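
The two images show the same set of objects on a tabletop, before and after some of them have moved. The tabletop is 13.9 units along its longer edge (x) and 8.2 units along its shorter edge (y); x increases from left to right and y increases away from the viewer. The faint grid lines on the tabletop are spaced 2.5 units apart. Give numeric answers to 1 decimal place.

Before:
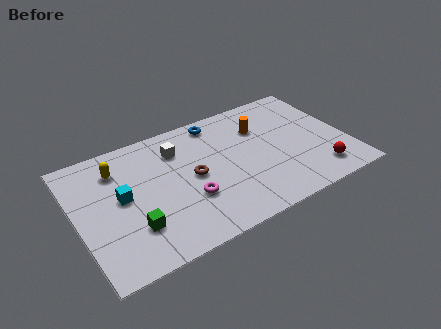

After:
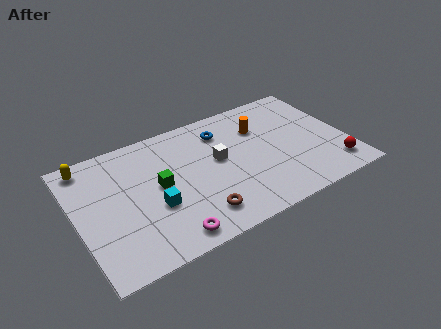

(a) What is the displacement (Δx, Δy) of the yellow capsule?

(-1.4, 0.9)

The yellow capsule was at about (2.3, 6.3) and moved to about (0.9, 7.2).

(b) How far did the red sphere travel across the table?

0.8

From (12.1, 1.5) to (12.9, 1.5), the red sphere covered √(0.8² + 0.0²) ≈ 0.8 units.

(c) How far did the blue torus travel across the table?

0.8

The blue torus moved from about (7.6, 7.2) to (7.8, 6.4), a distance of √(0.2² + 0.8²) ≈ 0.8.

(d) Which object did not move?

the orange cylinder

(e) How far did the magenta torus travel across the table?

2.2

The magenta torus was near (5.5, 2.8) before and (4.2, 1.0) after, so it travelled √(1.3² + 1.8²) ≈ 2.2 units.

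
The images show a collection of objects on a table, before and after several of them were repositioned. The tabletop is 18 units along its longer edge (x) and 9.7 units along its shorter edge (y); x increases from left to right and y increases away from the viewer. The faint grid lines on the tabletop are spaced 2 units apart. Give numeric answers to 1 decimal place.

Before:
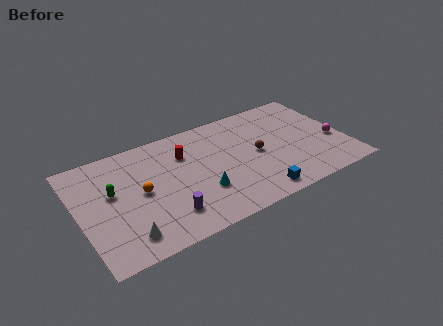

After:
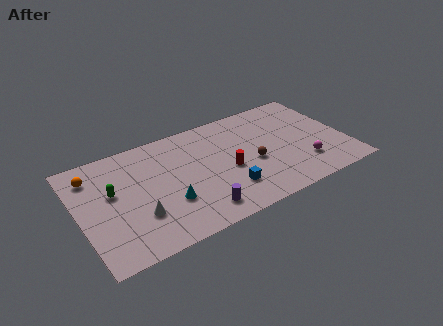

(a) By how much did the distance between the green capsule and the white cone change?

-1.0

They were about 4.0 units apart before and 3.0 after — 1.0 units closer together.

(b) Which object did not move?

the green capsule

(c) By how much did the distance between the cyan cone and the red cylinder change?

+0.5

They were about 3.8 units apart before and 4.3 after — 0.5 units further apart.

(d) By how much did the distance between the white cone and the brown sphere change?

-1.8

They were about 9.8 units apart before and 8.0 after — 1.8 units closer together.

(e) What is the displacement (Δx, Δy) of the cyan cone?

(-2.2, 0.1)

The cyan cone started near (7.9, 3.1) and ended near (5.7, 3.2).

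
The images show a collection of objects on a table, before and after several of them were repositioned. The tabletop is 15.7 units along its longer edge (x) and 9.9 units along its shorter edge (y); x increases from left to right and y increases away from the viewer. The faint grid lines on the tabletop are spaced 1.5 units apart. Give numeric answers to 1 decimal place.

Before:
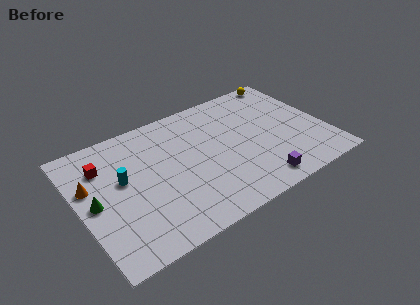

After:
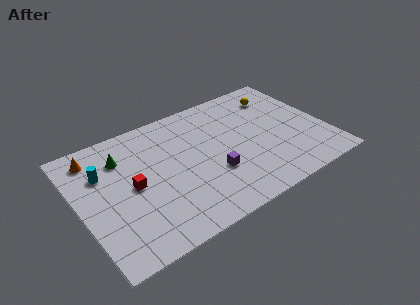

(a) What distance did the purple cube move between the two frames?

3.3

The purple cube moved from about (10.7, 1.3) to (8.2, 3.4), a distance of √(2.5² + 2.1²) ≈ 3.3.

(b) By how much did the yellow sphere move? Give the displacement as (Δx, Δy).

(-0.9, -1.3)

From the two frames, the yellow sphere sits at roughly (14.2, 9.1) before and (13.3, 7.8) after.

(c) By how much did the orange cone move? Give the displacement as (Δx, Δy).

(0.6, 2.1)

The orange cone was at about (0.8, 6.2) and moved to about (1.4, 8.3).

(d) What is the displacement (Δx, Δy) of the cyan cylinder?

(-1.1, 1.1)

The cyan cylinder was at about (2.8, 5.7) and moved to about (1.7, 6.8).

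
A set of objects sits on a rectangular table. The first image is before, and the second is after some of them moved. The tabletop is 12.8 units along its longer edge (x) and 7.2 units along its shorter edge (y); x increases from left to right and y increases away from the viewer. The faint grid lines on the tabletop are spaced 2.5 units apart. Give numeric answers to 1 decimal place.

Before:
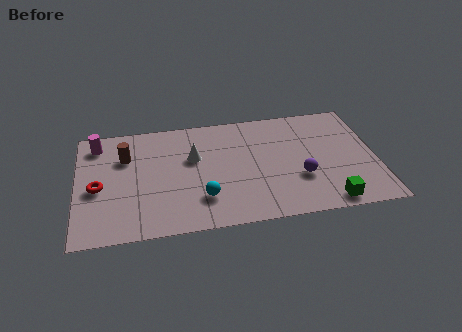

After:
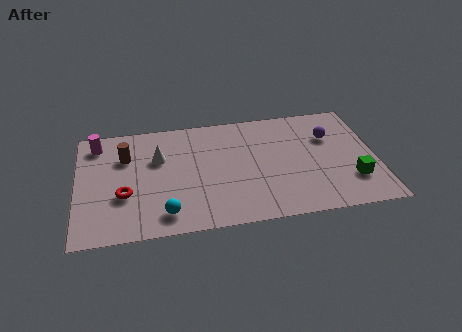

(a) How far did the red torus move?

1.3

The red torus moved from about (0.9, 3.2) to (2.0, 2.6), a distance of √(1.1² + 0.6²) ≈ 1.3.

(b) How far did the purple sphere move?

2.8

The purple sphere was near (9.5, 2.5) before and (10.9, 4.9) after, so it travelled √(1.4² + 2.4²) ≈ 2.8 units.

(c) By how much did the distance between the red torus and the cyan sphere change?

-2.4

They were about 4.6 units apart before and 2.2 after — 2.4 units closer together.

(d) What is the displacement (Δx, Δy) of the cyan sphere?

(-1.6, -0.7)

The cyan sphere was at about (5.3, 1.9) and moved to about (3.7, 1.2).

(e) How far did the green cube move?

1.6

The green cube was near (10.6, 0.8) before and (11.7, 2.0) after, so it travelled √(1.1² + 1.2²) ≈ 1.6 units.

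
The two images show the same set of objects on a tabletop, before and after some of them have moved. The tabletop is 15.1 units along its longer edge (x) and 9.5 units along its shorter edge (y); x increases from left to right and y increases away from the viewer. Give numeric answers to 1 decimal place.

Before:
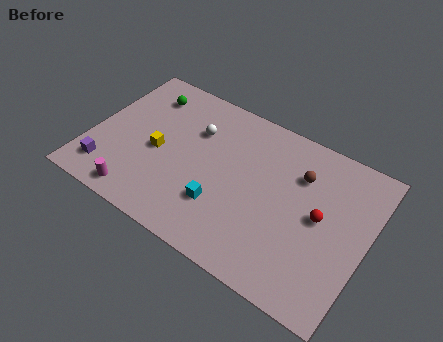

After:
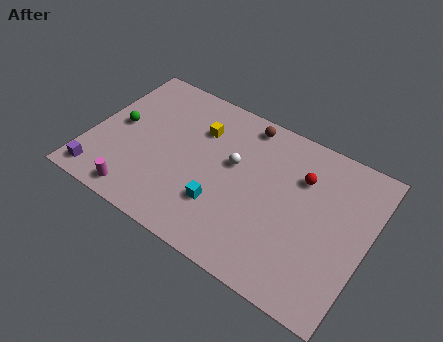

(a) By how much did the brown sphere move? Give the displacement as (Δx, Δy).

(-3.3, 1.6)

The brown sphere started near (11.2, 6.8) and ended near (7.9, 8.4).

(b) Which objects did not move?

the cyan cube and the magenta cylinder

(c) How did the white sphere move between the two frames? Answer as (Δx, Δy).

(2.3, -1.0)

The white sphere was at about (5.4, 6.6) and moved to about (7.7, 5.6).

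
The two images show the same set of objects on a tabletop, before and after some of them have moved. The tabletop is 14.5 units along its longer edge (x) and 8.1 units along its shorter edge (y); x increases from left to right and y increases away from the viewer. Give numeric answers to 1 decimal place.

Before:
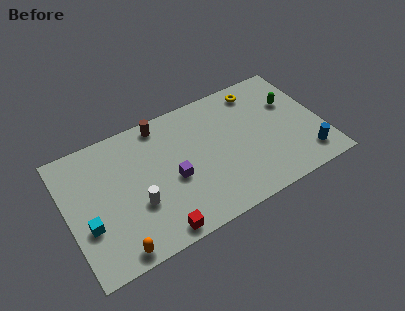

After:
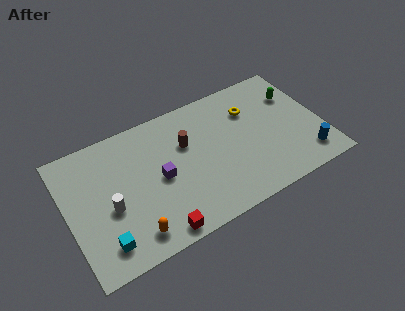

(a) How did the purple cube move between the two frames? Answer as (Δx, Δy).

(-0.7, 0.4)

The purple cube started near (5.9, 3.5) and ended near (5.2, 3.9).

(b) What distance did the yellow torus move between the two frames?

1.3

From (11.3, 6.9) to (10.7, 5.8), the yellow torus covered √(0.6² + 1.1²) ≈ 1.3 units.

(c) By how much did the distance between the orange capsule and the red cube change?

-0.9

Before: roughly 2.3 units apart; after: 1.4. That's 0.9 units closer together.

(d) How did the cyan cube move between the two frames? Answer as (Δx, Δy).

(0.7, -1.4)

The cyan cube started near (1.0, 2.9) and ended near (1.7, 1.5).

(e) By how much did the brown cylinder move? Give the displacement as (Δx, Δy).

(1.2, -1.9)

From the two frames, the brown cylinder sits at roughly (5.7, 7.2) before and (6.9, 5.3) after.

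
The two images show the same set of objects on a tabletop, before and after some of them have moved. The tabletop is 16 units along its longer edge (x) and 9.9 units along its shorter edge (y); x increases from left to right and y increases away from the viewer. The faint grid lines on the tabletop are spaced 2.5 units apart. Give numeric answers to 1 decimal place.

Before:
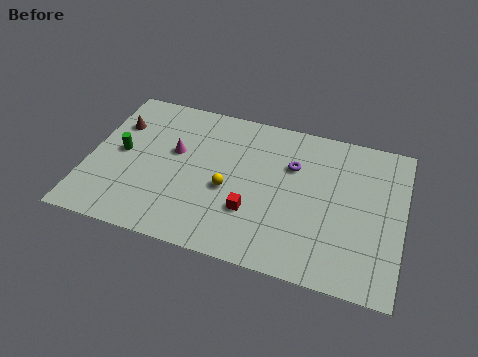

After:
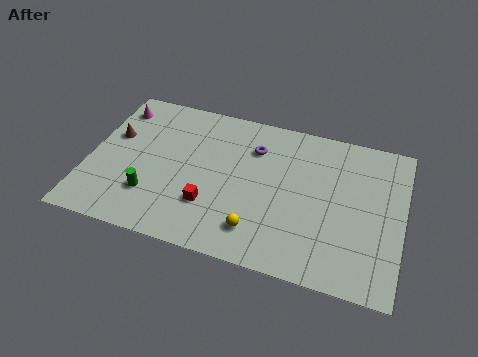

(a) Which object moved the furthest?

the magenta cone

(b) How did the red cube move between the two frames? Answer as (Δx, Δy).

(-2.1, -0.2)

From the two frames, the red cube sits at roughly (8.5, 3.1) before and (6.4, 2.9) after.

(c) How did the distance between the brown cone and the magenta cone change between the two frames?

-1.3

The distance was about 3.3 in the first image and 2.0 in the second, so they moved 1.3 units closer together.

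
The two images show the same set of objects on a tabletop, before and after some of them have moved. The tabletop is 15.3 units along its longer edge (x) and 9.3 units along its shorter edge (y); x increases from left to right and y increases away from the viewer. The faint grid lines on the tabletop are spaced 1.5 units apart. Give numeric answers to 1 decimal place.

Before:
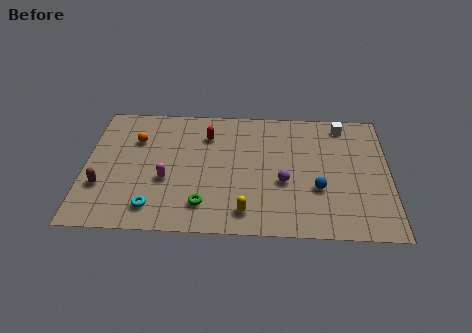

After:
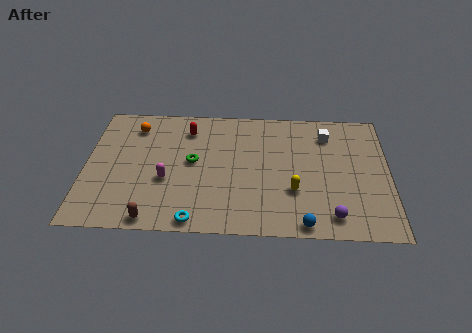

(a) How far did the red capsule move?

1.1

The red capsule moved from about (6.1, 7.0) to (5.1, 7.4), a distance of √(1.0² + 0.4²) ≈ 1.1.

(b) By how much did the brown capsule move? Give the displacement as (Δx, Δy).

(2.6, -2.2)

The brown capsule started near (0.9, 3.0) and ended near (3.5, 0.8).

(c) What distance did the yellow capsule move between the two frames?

2.9

From (8.1, 1.5) to (10.5, 3.1), the yellow capsule covered √(2.4² + 1.6²) ≈ 2.9 units.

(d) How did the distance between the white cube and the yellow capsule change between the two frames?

-3.7

The distance was about 8.2 in the first image and 4.5 in the second, so they moved 3.7 units closer together.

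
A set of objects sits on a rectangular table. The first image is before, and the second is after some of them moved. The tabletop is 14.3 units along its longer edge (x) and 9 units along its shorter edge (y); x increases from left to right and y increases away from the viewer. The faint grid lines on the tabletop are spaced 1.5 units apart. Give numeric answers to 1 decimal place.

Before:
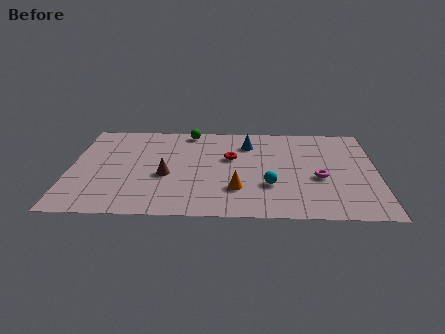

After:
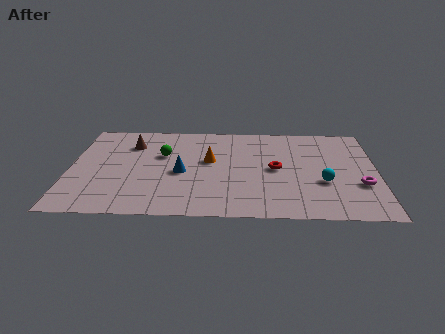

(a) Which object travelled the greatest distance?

the blue cone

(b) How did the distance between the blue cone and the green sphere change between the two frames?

-1.1

The distance was about 3.0 in the first image and 1.9 in the second, so they moved 1.1 units closer together.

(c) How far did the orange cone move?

3.0

From (7.8, 2.5) to (6.5, 5.2), the orange cone covered √(1.3² + 2.7²) ≈ 3.0 units.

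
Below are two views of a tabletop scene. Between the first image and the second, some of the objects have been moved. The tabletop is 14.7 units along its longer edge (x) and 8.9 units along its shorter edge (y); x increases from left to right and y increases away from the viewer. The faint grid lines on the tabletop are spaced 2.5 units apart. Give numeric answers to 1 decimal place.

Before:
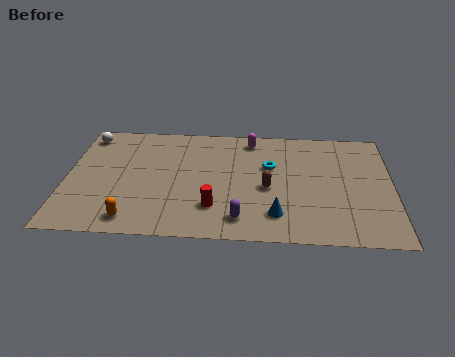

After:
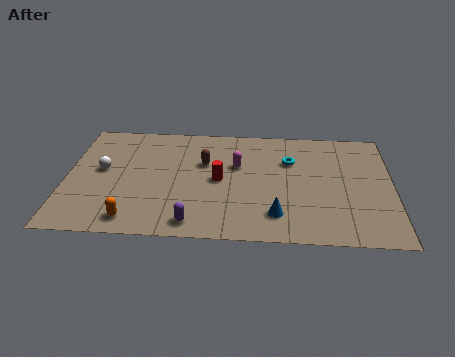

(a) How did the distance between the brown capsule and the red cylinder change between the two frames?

-1.4

Before: roughly 2.9 units apart; after: 1.5. That's 1.4 units closer together.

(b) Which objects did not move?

the blue cone and the orange capsule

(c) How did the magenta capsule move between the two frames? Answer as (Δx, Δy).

(-0.6, -2.1)

The magenta capsule was at about (8.3, 7.7) and moved to about (7.7, 5.6).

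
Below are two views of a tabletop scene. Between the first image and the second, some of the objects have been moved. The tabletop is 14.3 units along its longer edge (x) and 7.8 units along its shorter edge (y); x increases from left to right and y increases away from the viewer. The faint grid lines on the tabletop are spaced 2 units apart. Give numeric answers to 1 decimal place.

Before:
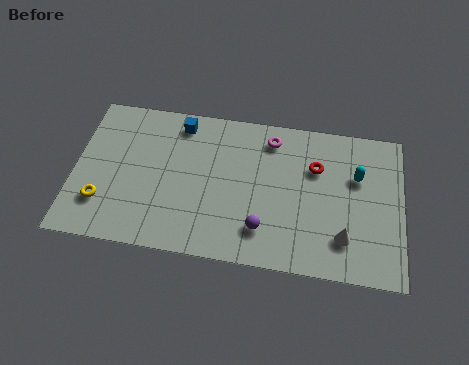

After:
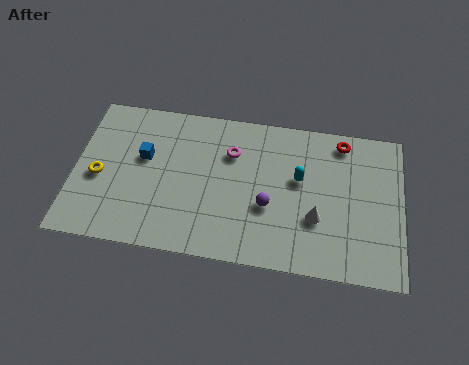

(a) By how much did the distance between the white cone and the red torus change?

+0.6

They were about 3.6 units apart before and 4.2 after — 0.6 units further apart.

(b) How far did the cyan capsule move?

2.5

The cyan capsule was near (12.3, 5.1) before and (9.8, 4.6) after, so it travelled √(2.5² + 0.5²) ≈ 2.5 units.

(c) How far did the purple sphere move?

1.2

From (8.3, 1.8) to (8.5, 3.0), the purple sphere covered √(0.2² + 1.2²) ≈ 1.2 units.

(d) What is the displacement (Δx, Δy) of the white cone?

(-1.2, 0.8)

The white cone was at about (11.8, 1.9) and moved to about (10.6, 2.7).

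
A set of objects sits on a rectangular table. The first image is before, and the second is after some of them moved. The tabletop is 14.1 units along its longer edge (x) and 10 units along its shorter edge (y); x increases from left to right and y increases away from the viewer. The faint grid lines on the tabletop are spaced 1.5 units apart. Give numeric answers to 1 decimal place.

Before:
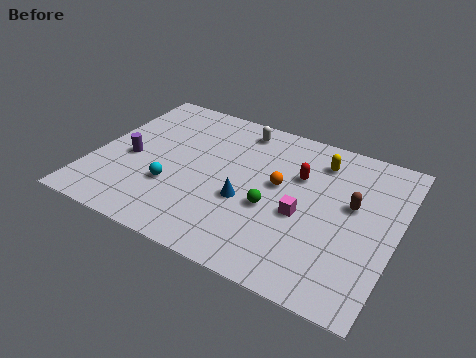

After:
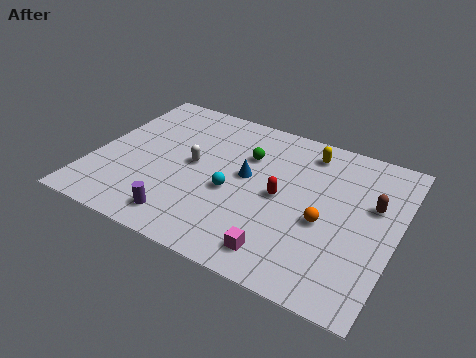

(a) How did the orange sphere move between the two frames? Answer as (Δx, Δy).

(2.3, -1.4)

The orange sphere started near (8.6, 5.6) and ended near (10.9, 4.2).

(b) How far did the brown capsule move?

1.0

The brown capsule moved from about (12.0, 5.8) to (12.9, 6.2), a distance of √(0.9² + 0.4²) ≈ 1.0.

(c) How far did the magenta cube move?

2.8

The magenta cube moved from about (9.9, 4.2) to (9.3, 1.5), a distance of √(0.6² + 2.7²) ≈ 2.8.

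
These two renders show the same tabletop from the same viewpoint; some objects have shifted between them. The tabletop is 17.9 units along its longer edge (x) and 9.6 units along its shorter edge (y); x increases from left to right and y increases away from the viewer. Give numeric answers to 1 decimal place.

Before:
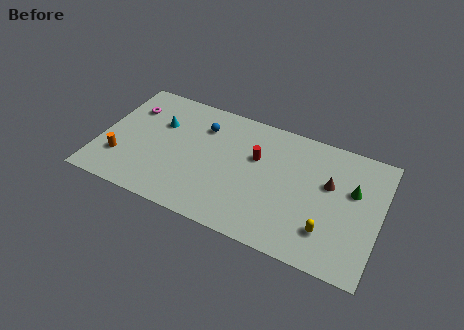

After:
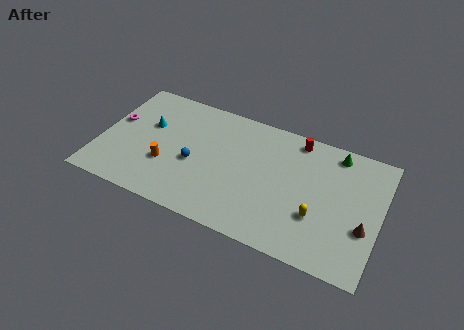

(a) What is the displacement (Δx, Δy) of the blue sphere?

(-0.2, -3.1)

The blue sphere was at about (6.3, 7.2) and moved to about (6.1, 4.1).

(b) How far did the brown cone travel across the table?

3.4

The brown cone was near (14.6, 5.9) before and (17.0, 3.5) after, so it travelled √(2.4² + 2.4²) ≈ 3.4 units.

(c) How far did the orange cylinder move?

3.0

The orange cylinder moved from about (1.5, 2.7) to (4.4, 3.3), a distance of √(2.9² + 0.6²) ≈ 3.0.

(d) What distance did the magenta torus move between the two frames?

1.6

The magenta torus moved from about (1.6, 7.0) to (0.8, 5.6), a distance of √(0.8² + 1.4²) ≈ 1.6.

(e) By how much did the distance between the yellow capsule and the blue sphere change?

-1.7

The distance was about 9.8 in the first image and 8.1 in the second, so they moved 1.7 units closer together.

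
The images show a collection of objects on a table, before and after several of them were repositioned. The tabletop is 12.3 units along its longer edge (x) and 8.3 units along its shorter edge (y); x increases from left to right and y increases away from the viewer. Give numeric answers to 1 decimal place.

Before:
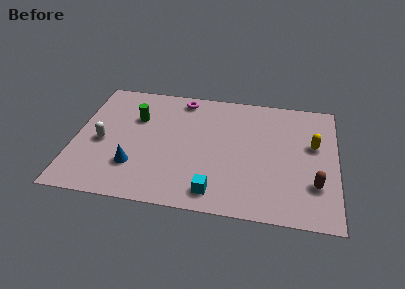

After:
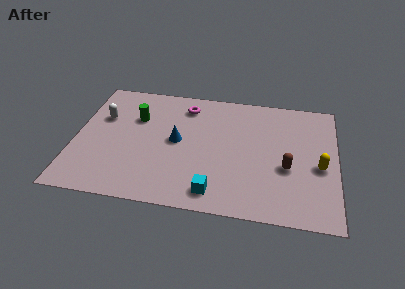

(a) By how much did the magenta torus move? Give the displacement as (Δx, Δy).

(0.2, -0.5)

The magenta torus was at about (4.9, 7.3) and moved to about (5.1, 6.8).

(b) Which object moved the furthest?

the blue cone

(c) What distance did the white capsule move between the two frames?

1.7

The white capsule was near (1.3, 3.7) before and (1.2, 5.4) after, so it travelled √(0.1² + 1.7²) ≈ 1.7 units.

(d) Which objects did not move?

the green cylinder and the cyan cube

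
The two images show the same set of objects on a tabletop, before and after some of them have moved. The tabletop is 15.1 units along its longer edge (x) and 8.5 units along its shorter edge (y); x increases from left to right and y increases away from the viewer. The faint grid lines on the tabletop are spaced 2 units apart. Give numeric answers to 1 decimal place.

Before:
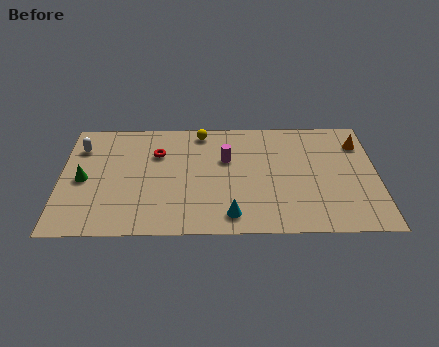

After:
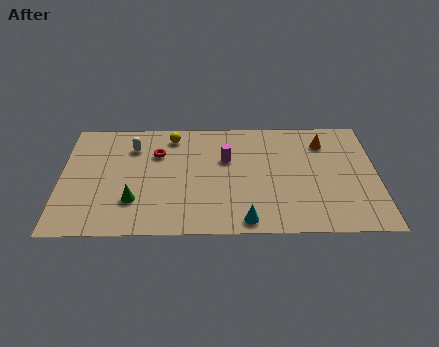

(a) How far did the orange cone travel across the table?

1.7

From (14.3, 6.5) to (12.6, 6.6), the orange cone covered √(1.7² + 0.1²) ≈ 1.7 units.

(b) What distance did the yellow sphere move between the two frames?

1.4

The yellow sphere was near (6.7, 7.5) before and (5.3, 7.2) after, so it travelled √(1.4² + 0.3²) ≈ 1.4 units.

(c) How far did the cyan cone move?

0.8

The cyan cone was near (8.1, 1.3) before and (8.8, 0.9) after, so it travelled √(0.7² + 0.4²) ≈ 0.8 units.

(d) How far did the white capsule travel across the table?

2.5

The white capsule moved from about (0.9, 6.4) to (3.4, 6.4), a distance of √(2.5² + 0.0²) ≈ 2.5.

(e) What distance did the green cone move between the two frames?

2.9

From (1.1, 4.0) to (3.5, 2.4), the green cone covered √(2.4² + 1.6²) ≈ 2.9 units.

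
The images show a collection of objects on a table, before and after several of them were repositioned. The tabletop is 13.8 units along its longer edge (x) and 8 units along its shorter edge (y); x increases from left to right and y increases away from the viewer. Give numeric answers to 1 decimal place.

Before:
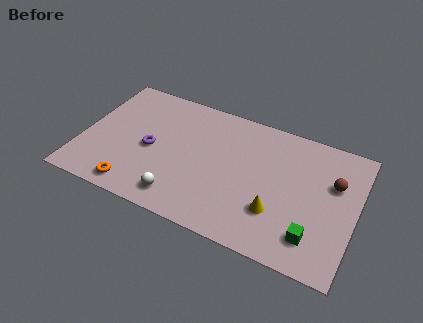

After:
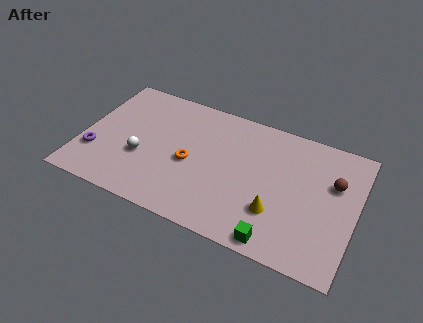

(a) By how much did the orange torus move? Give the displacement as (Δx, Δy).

(2.5, 2.6)

The orange torus started near (3.0, 1.0) and ended near (5.5, 3.6).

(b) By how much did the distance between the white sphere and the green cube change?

+0.8

The distance was about 6.6 in the first image and 7.4 in the second, so they moved 0.8 units further apart.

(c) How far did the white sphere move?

2.8

From (5.3, 1.3) to (3.1, 3.0), the white sphere covered √(2.2² + 1.7²) ≈ 2.8 units.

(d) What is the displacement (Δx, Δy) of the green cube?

(-1.7, -0.9)

From the two frames, the green cube sits at roughly (11.9, 1.7) before and (10.2, 0.8) after.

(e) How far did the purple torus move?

3.0

The purple torus was near (3.5, 3.7) before and (0.8, 2.4) after, so it travelled √(2.7² + 1.3²) ≈ 3.0 units.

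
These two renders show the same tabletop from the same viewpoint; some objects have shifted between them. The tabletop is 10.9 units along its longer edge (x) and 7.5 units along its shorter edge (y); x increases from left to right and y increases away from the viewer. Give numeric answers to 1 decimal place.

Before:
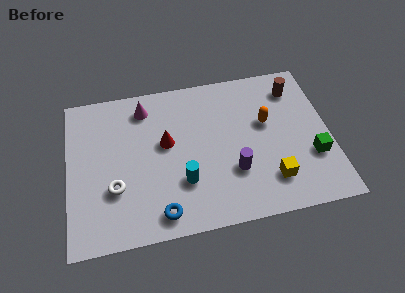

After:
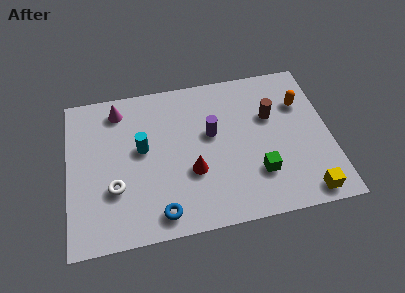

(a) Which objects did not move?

the blue torus and the white torus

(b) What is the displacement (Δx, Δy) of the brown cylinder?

(-1.1, -1.2)

The brown cylinder started near (9.6, 6.0) and ended near (8.5, 4.8).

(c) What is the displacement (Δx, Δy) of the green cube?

(-2.3, -0.4)

The green cube started near (10.1, 2.5) and ended near (7.8, 2.1).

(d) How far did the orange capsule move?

1.7

From (8.3, 4.5) to (9.8, 5.2), the orange capsule covered √(1.5² + 0.7²) ≈ 1.7 units.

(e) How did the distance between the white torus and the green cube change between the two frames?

-2.3

The distance was about 8.2 in the first image and 5.9 in the second, so they moved 2.3 units closer together.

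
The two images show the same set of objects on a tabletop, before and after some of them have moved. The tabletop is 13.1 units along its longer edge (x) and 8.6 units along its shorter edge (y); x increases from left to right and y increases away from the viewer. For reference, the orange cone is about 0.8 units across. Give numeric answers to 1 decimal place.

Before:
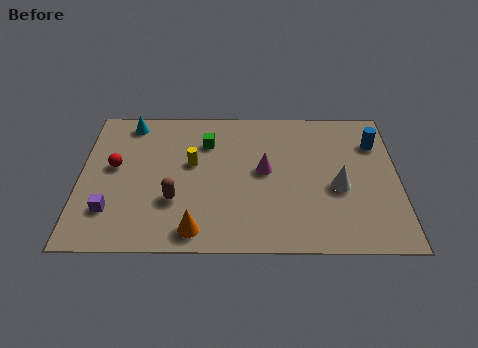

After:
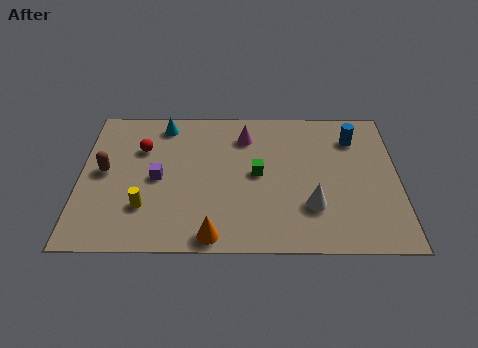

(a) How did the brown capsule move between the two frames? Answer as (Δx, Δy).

(-2.9, 1.7)

The brown capsule was at about (3.9, 2.8) and moved to about (1.0, 4.5).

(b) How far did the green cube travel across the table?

2.8

The green cube was near (5.2, 6.3) before and (7.3, 4.4) after, so it travelled √(2.1² + 1.9²) ≈ 2.8 units.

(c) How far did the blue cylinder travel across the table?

0.9

The blue cylinder moved from about (12.2, 6.3) to (11.3, 6.6), a distance of √(0.9² + 0.3²) ≈ 0.9.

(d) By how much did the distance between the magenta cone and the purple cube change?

-2.3

The distance was about 6.7 in the first image and 4.4 in the second, so they moved 2.3 units closer together.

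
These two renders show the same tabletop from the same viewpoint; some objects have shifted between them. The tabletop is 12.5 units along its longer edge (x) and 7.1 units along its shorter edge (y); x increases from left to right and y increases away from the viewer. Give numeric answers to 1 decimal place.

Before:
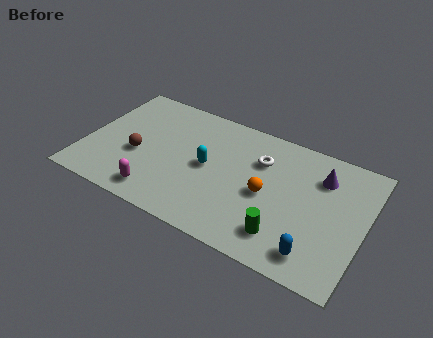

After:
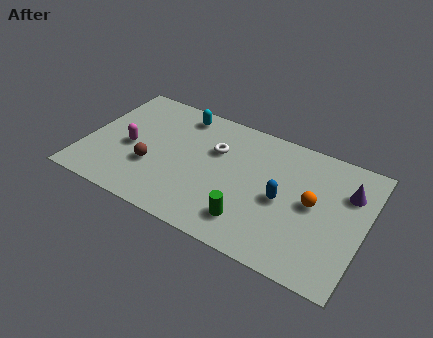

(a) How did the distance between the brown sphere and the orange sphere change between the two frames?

+1.4

Before: roughly 5.8 units apart; after: 7.2. That's 1.4 units further apart.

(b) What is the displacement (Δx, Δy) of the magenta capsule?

(-1.6, 2.1)

The magenta capsule started near (3.6, 1.1) and ended near (2.0, 3.2).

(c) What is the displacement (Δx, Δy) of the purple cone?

(1.2, -0.3)

The purple cone started near (10.4, 5.3) and ended near (11.6, 5.0).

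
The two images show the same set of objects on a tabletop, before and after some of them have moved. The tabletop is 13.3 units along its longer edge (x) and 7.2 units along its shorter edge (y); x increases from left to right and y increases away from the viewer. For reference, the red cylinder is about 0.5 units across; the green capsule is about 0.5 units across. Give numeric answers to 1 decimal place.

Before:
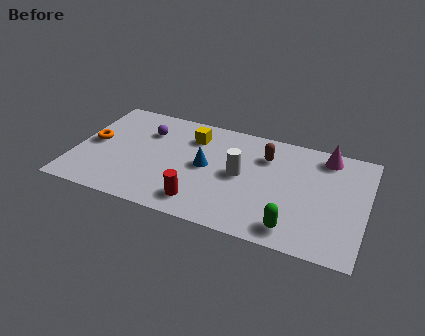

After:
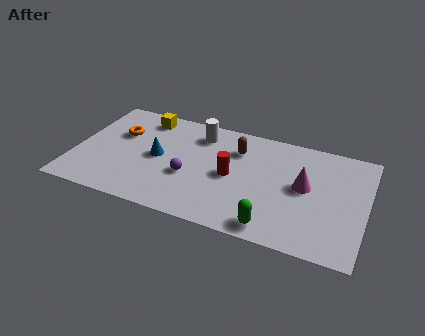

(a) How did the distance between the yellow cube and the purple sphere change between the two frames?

+2.0

The distance was about 2.1 in the first image and 4.1 in the second, so they moved 2.0 units further apart.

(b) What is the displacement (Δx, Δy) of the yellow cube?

(-2.3, 0.6)

The yellow cube was at about (5.2, 5.5) and moved to about (2.9, 6.1).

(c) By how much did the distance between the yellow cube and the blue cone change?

+0.7

Before: roughly 2.0 units apart; after: 2.7. That's 0.7 units further apart.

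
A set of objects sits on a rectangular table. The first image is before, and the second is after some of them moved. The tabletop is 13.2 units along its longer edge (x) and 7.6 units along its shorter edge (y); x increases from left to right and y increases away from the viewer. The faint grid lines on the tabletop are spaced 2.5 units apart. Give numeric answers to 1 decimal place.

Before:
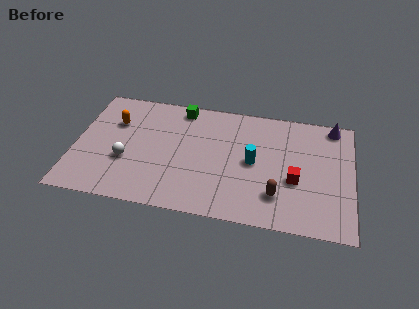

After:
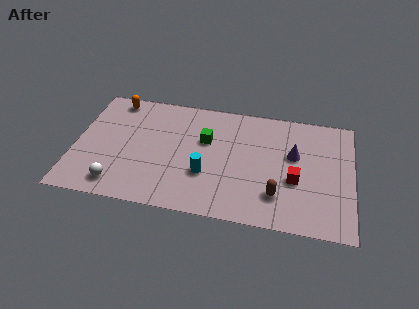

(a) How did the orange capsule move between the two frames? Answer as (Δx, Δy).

(-0.1, 1.5)

The orange capsule was at about (1.8, 5.2) and moved to about (1.7, 6.7).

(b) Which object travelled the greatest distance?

the purple cone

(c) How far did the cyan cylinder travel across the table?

2.5

The cyan cylinder moved from about (8.5, 3.8) to (6.3, 2.6), a distance of √(2.2² + 1.2²) ≈ 2.5.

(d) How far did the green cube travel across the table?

2.3

The green cube was near (4.9, 6.7) before and (6.2, 4.8) after, so it travelled √(1.3² + 1.9²) ≈ 2.3 units.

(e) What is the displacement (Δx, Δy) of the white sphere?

(-0.3, -1.6)

The white sphere was at about (2.5, 2.8) and moved to about (2.2, 1.2).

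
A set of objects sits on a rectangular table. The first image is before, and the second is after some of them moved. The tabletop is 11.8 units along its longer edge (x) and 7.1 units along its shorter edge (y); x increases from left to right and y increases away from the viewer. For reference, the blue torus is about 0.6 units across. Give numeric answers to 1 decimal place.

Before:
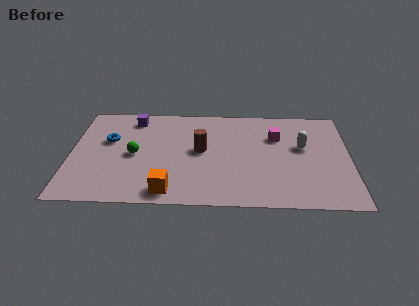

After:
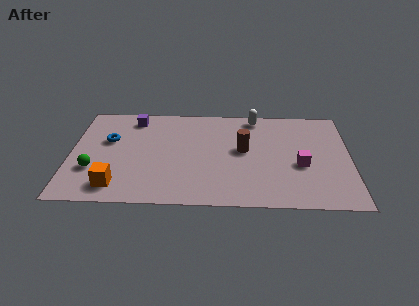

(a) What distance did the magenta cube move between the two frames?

2.2

The magenta cube was near (8.7, 4.9) before and (9.7, 2.9) after, so it travelled √(1.0² + 2.0²) ≈ 2.2 units.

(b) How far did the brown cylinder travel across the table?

1.8

From (5.5, 3.8) to (7.3, 3.9), the brown cylinder covered √(1.8² + 0.1²) ≈ 1.8 units.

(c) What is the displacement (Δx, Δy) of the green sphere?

(-1.7, -1.1)

The green sphere started near (2.7, 3.4) and ended near (1.0, 2.3).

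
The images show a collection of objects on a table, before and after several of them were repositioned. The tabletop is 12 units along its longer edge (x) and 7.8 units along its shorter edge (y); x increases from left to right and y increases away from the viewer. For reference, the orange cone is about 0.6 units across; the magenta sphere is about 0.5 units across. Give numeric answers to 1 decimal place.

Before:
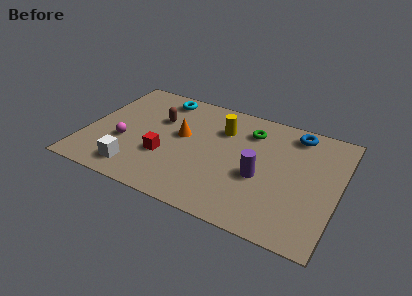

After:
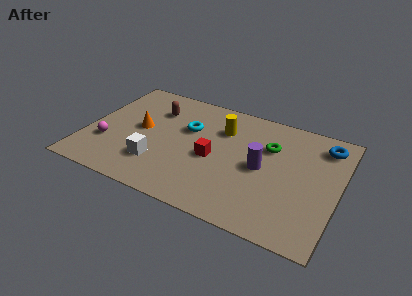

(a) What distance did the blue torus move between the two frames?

1.4

The blue torus was near (9.7, 6.7) before and (11.1, 6.4) after, so it travelled √(1.4² + 0.3²) ≈ 1.4 units.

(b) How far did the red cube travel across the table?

2.3

The red cube moved from about (3.9, 2.7) to (6.1, 3.5), a distance of √(2.2² + 0.8²) ≈ 2.3.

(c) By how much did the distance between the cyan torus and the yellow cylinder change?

-1.6

They were about 3.3 units apart before and 1.7 after — 1.6 units closer together.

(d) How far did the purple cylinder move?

0.6

The purple cylinder was near (8.4, 3.2) before and (8.4, 3.8) after, so it travelled √(0.0² + 0.6²) ≈ 0.6 units.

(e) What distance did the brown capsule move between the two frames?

0.7

From (3.3, 5.1) to (3.0, 5.7), the brown capsule covered √(0.3² + 0.6²) ≈ 0.7 units.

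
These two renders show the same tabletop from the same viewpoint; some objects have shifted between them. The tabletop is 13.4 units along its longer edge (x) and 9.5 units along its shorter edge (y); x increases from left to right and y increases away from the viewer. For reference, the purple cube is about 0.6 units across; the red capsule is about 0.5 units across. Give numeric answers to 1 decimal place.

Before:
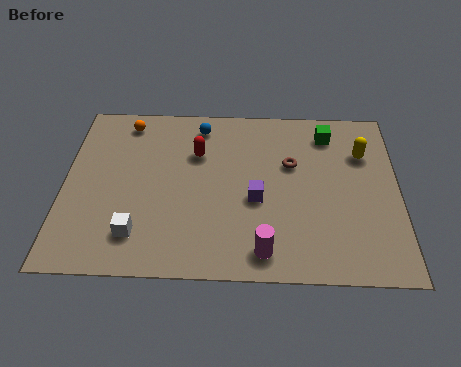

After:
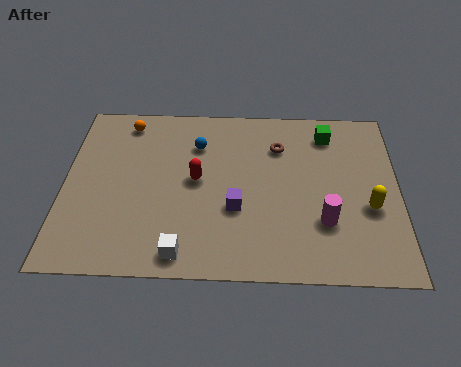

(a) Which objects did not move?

the orange sphere and the green cube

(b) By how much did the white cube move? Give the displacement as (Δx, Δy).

(1.8, -0.9)

The white cube was at about (3.0, 2.0) and moved to about (4.8, 1.1).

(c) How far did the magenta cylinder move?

2.9

From (8.0, 1.3) to (10.4, 2.9), the magenta cylinder covered √(2.4² + 1.6²) ≈ 2.9 units.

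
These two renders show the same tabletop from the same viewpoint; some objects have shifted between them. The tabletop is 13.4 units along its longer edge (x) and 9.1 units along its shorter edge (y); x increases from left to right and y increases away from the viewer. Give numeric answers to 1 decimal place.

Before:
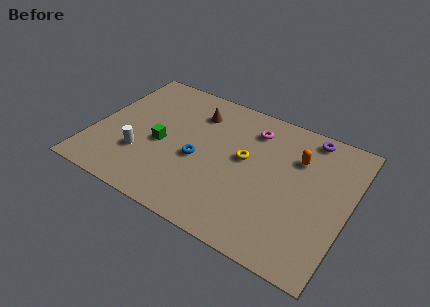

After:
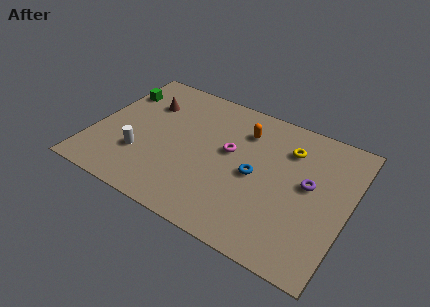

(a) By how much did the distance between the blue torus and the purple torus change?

-4.0

They were about 6.8 units apart before and 2.8 after — 4.0 units closer together.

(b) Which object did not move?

the white cylinder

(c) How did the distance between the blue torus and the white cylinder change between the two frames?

+3.0

The distance was about 3.1 in the first image and 6.1 in the second, so they moved 3.0 units further apart.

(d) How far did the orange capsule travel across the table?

2.9

The orange capsule moved from about (10.5, 6.4) to (7.6, 6.9), a distance of √(2.9² + 0.5²) ≈ 2.9.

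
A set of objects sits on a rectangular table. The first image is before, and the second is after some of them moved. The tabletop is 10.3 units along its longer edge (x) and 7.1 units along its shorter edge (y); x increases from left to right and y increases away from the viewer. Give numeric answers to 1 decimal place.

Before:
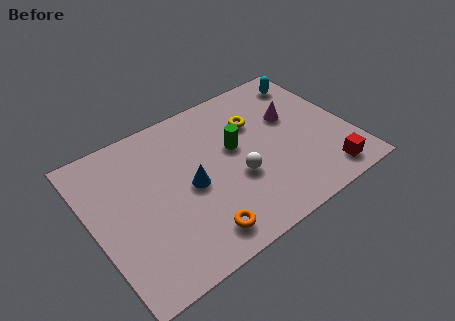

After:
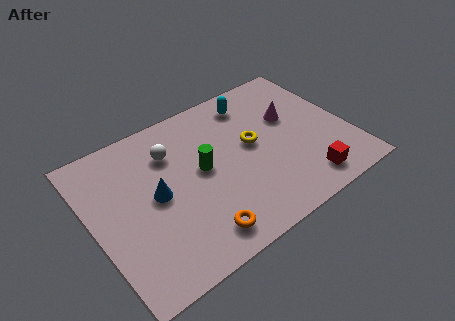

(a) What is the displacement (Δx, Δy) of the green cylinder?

(-1.4, -0.3)

From the two frames, the green cylinder sits at roughly (5.8, 4.1) before and (4.4, 3.8) after.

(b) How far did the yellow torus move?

1.0

The yellow torus was near (6.8, 4.9) before and (6.5, 3.9) after, so it travelled √(0.3² + 1.0²) ≈ 1.0 units.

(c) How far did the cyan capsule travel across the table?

2.4

The cyan capsule moved from about (9.3, 5.9) to (6.9, 5.9), a distance of √(2.4² + 0.0²) ≈ 2.4.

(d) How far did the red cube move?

0.8

The red cube moved from about (8.9, 1.0) to (8.1, 1.1), a distance of √(0.8² + 0.1²) ≈ 0.8.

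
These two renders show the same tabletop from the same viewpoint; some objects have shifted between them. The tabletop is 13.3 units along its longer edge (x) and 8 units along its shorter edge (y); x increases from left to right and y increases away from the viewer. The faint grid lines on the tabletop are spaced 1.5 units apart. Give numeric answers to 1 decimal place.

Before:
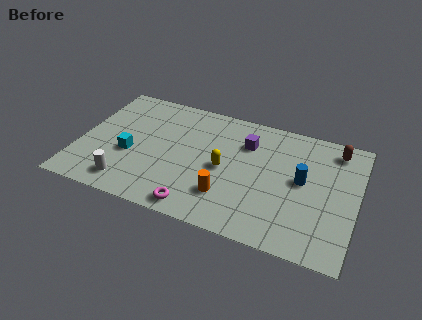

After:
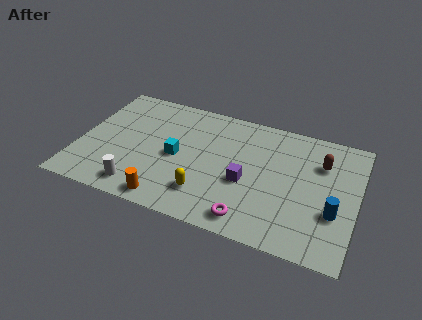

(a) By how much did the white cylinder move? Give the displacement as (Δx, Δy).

(0.6, -0.1)

From the two frames, the white cylinder sits at roughly (2.6, 1.3) before and (3.2, 1.2) after.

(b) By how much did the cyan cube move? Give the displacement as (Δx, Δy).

(2.2, 0.6)

The cyan cube was at about (2.5, 3.2) and moved to about (4.7, 3.8).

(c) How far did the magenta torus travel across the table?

2.5

From (6.0, 0.9) to (8.5, 1.1), the magenta torus covered √(2.5² + 0.2²) ≈ 2.5 units.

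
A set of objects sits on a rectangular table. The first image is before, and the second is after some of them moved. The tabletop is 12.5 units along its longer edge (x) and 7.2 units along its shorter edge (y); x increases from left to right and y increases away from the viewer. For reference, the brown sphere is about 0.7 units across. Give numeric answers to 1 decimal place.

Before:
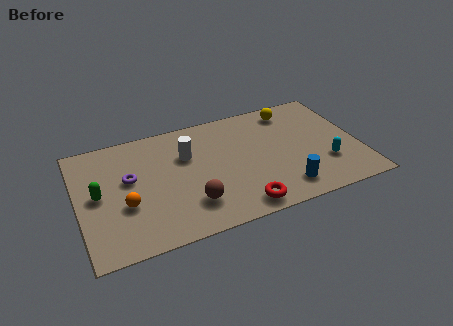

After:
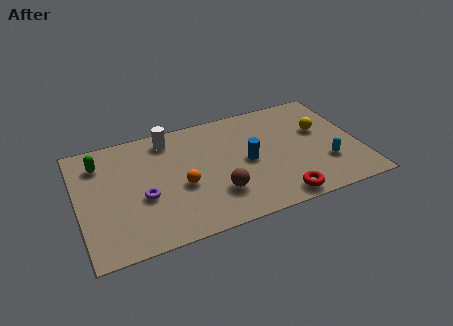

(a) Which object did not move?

the cyan capsule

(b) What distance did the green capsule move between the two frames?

1.9

The green capsule moved from about (0.9, 3.7) to (1.1, 5.6), a distance of √(0.2² + 1.9²) ≈ 1.9.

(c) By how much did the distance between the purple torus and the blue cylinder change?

-2.5

Before: roughly 7.2 units apart; after: 4.7. That's 2.5 units closer together.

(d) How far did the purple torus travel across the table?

1.4

The purple torus was near (2.3, 4.2) before and (2.8, 2.9) after, so it travelled √(0.5² + 1.3²) ≈ 1.4 units.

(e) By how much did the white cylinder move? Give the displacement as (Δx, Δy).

(-0.7, 1.3)

The white cylinder started near (4.9, 4.8) and ended near (4.2, 6.1).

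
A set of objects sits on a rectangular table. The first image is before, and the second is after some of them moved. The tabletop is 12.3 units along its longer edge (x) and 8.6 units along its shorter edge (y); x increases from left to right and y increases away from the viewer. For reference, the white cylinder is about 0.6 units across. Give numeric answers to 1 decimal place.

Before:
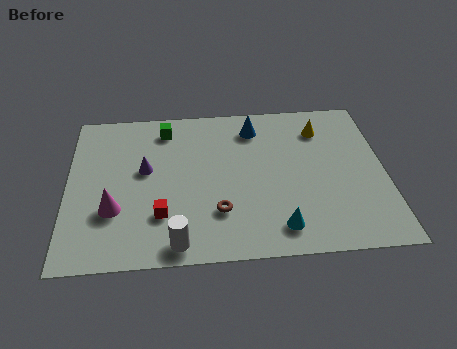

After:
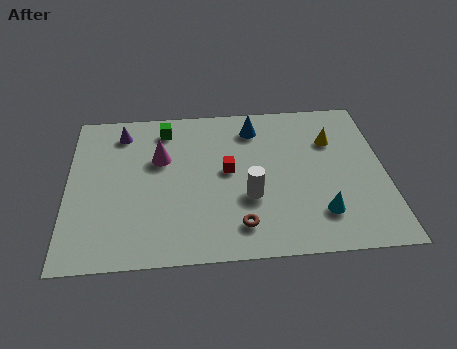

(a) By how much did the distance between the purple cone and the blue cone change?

+0.4

They were about 4.8 units apart before and 5.2 after — 0.4 units further apart.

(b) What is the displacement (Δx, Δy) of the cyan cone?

(1.6, 0.6)

The cyan cone started near (8.1, 1.4) and ended near (9.7, 2.0).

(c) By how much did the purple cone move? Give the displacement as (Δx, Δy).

(-0.9, 2.2)

The purple cone started near (3.0, 4.9) and ended near (2.1, 7.1).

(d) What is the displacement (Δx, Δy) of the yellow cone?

(0.4, -0.7)

The yellow cone started near (9.9, 6.7) and ended near (10.3, 6.0).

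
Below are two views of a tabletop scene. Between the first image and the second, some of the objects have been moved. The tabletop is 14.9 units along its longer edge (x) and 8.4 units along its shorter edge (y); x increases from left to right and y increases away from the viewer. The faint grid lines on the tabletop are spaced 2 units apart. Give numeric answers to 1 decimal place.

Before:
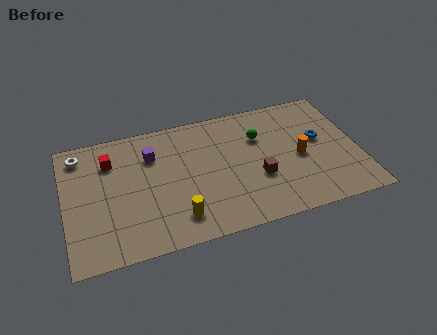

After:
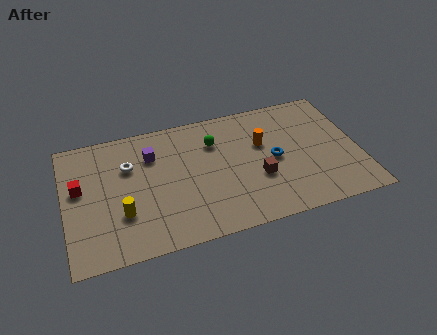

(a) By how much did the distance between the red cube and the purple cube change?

+1.8

They were about 2.1 units apart before and 3.9 after — 1.8 units further apart.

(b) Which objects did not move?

the purple cube and the brown cube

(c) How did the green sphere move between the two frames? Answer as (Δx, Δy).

(-2.3, 0.3)

From the two frames, the green sphere sits at roughly (10.0, 5.8) before and (7.7, 6.1) after.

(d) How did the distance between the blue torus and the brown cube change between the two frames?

-2.4

They were about 3.7 units apart before and 1.3 after — 2.4 units closer together.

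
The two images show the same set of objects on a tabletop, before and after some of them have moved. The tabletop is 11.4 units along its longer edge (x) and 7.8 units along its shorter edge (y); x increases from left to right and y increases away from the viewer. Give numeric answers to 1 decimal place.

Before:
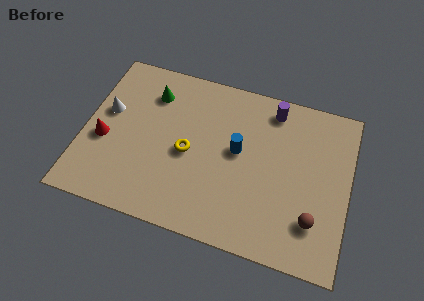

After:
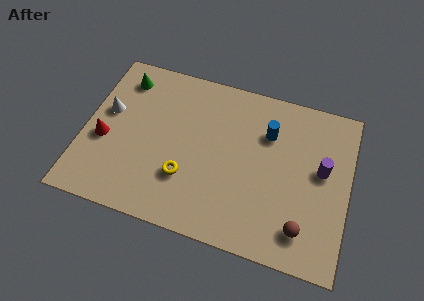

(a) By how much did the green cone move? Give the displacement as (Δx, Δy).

(-1.3, 0.4)

The green cone started near (2.7, 6.0) and ended near (1.4, 6.4).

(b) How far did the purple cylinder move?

3.3

The purple cylinder moved from about (7.9, 6.7) to (10.2, 4.4), a distance of √(2.3² + 2.3²) ≈ 3.3.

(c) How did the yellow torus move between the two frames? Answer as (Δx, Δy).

(0.0, -1.2)

The yellow torus was at about (4.5, 3.6) and moved to about (4.5, 2.4).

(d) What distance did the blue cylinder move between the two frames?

1.7

The blue cylinder was near (6.6, 4.3) before and (7.8, 5.5) after, so it travelled √(1.2² + 1.2²) ≈ 1.7 units.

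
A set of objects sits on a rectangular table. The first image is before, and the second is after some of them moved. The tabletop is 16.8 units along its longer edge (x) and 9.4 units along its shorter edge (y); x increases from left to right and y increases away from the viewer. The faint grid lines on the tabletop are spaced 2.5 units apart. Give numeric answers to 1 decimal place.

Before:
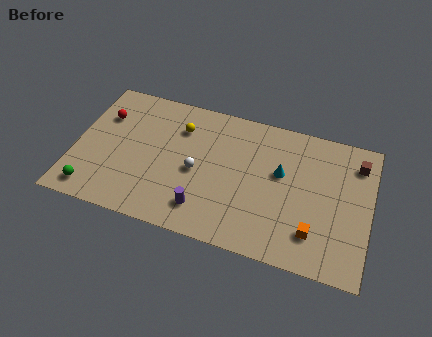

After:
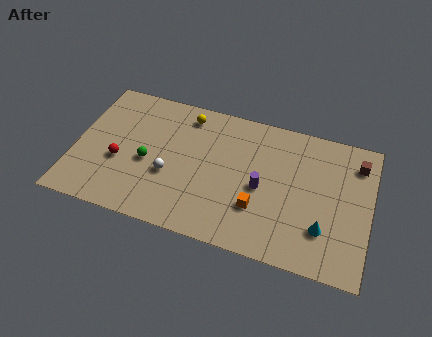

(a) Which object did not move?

the brown cube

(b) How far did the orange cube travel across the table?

3.3

The orange cube moved from about (13.8, 2.2) to (10.6, 2.9), a distance of √(3.2² + 0.7²) ≈ 3.3.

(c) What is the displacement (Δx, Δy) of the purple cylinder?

(3.1, 2.4)

From the two frames, the purple cylinder sits at roughly (7.6, 1.9) before and (10.7, 4.3) after.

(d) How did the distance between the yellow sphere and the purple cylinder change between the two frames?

+0.5

They were about 5.4 units apart before and 5.9 after — 0.5 units further apart.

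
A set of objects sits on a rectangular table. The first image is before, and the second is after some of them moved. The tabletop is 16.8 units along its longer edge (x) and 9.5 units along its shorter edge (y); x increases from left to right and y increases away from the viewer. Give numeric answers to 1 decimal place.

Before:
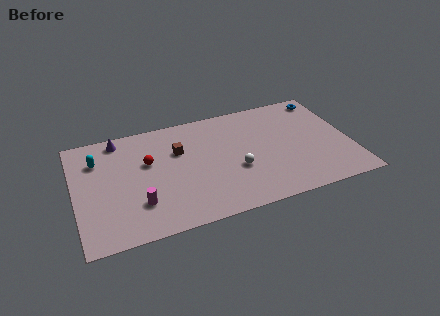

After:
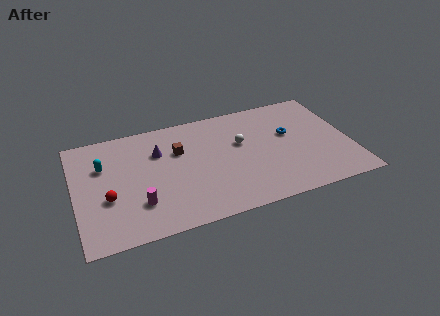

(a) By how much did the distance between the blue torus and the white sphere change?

-4.6

They were about 7.6 units apart before and 3.0 after — 4.6 units closer together.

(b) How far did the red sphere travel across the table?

3.5

From (4.5, 5.9) to (1.9, 3.6), the red sphere covered √(2.6² + 2.3²) ≈ 3.5 units.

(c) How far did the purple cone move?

2.9

The purple cone moved from about (2.9, 8.4) to (5.2, 6.6), a distance of √(2.3² + 1.8²) ≈ 2.9.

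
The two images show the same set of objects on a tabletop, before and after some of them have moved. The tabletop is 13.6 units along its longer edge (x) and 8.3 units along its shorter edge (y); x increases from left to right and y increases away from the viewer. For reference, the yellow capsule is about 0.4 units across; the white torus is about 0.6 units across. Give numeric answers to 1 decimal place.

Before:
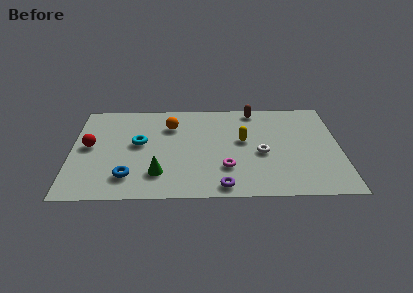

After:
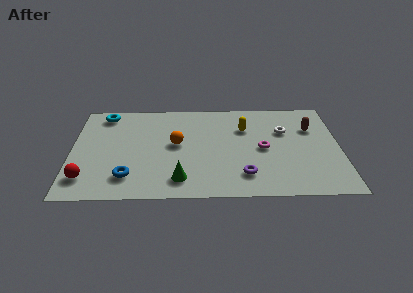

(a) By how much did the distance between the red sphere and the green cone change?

+0.5

The distance was about 4.2 in the first image and 4.7 in the second, so they moved 0.5 units further apart.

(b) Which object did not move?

the blue torus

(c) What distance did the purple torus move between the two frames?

1.4

From (7.6, 0.9) to (8.7, 1.8), the purple torus covered √(1.1² + 0.9²) ≈ 1.4 units.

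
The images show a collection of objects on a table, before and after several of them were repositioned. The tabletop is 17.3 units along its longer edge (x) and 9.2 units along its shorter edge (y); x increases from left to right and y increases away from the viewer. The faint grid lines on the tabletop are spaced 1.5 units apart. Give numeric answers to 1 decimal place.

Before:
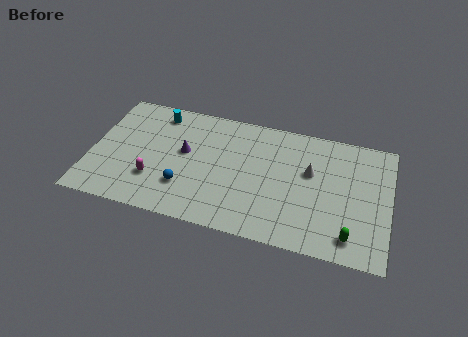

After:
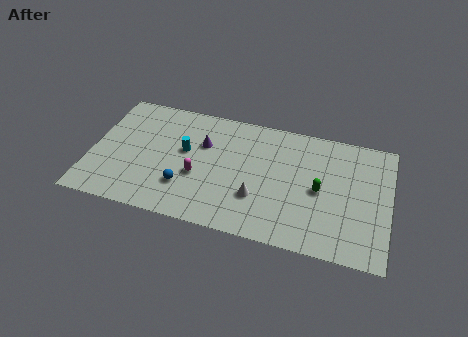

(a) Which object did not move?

the blue sphere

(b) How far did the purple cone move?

1.3

The purple cone moved from about (5.4, 5.2) to (6.4, 6.1), a distance of √(1.0² + 0.9²) ≈ 1.3.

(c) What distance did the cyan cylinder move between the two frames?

3.1

The cyan cylinder moved from about (3.6, 7.8) to (5.4, 5.3), a distance of √(1.8² + 2.5²) ≈ 3.1.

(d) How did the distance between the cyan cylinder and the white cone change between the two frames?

-4.4

They were about 9.4 units apart before and 5.0 after — 4.4 units closer together.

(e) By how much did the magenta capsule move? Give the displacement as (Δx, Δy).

(2.5, 0.9)

The magenta capsule was at about (3.8, 2.7) and moved to about (6.3, 3.6).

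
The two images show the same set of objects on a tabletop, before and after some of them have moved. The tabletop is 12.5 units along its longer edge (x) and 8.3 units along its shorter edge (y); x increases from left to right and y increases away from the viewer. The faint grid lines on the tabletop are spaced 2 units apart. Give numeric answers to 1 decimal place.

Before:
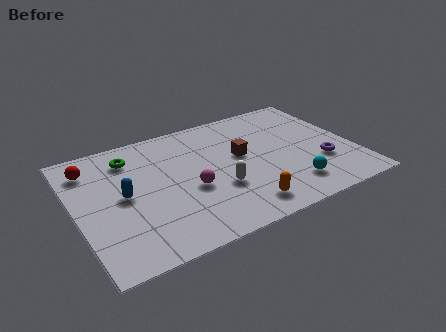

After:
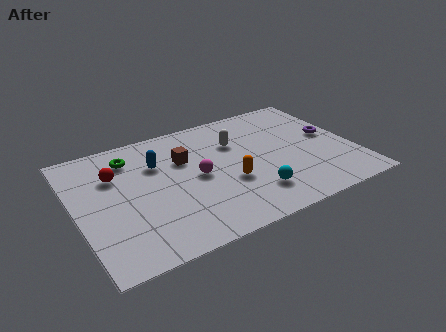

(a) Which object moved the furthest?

the white capsule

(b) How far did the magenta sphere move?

0.8

The magenta sphere moved from about (5.0, 3.4) to (5.4, 4.1), a distance of √(0.4² + 0.7²) ≈ 0.8.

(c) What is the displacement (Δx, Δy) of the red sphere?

(1.0, -0.9)

From the two frames, the red sphere sits at roughly (0.9, 6.6) before and (1.9, 5.7) after.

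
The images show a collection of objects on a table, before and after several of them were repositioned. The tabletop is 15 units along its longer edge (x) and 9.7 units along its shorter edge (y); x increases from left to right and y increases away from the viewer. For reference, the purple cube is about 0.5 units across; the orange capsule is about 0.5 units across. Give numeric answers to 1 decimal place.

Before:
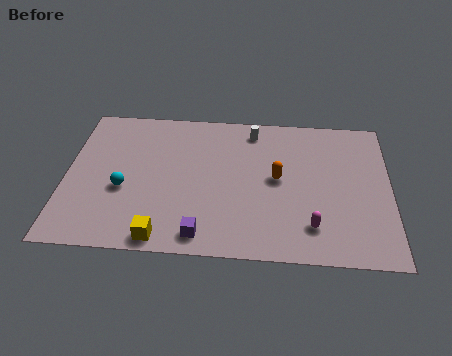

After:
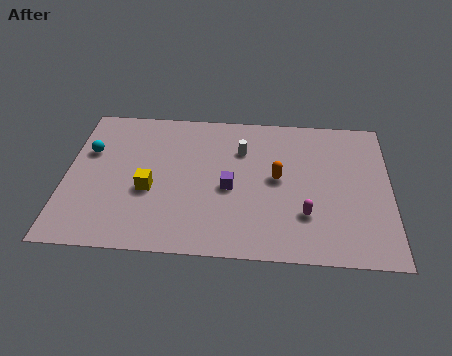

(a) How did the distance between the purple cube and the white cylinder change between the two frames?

-4.8

Before: roughly 7.4 units apart; after: 2.6. That's 4.8 units closer together.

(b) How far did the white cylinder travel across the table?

1.5

From (8.6, 8.3) to (8.1, 6.9), the white cylinder covered √(0.5² + 1.4²) ≈ 1.5 units.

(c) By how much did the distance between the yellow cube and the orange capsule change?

-0.7

Before: roughly 6.7 units apart; after: 6.0. That's 0.7 units closer together.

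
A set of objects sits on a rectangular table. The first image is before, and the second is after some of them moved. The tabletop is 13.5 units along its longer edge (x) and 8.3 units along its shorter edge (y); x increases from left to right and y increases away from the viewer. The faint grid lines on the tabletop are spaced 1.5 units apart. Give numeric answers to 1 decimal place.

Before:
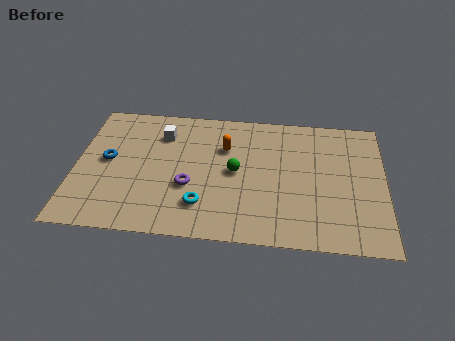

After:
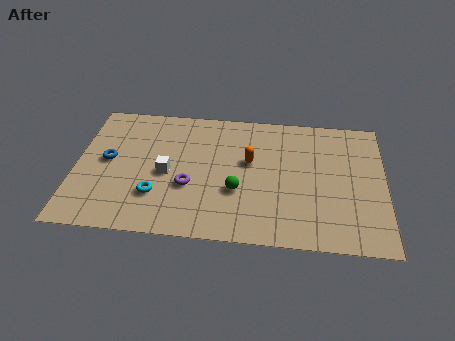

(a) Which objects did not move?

the purple torus and the blue torus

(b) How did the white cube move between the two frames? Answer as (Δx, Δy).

(0.3, -2.5)

The white cube started near (3.7, 6.3) and ended near (4.0, 3.8).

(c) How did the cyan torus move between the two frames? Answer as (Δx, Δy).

(-2.0, 0.4)

From the two frames, the cyan torus sits at roughly (5.6, 2.0) before and (3.6, 2.4) after.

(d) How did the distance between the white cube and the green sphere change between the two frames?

-0.7

Before: roughly 3.9 units apart; after: 3.2. That's 0.7 units closer together.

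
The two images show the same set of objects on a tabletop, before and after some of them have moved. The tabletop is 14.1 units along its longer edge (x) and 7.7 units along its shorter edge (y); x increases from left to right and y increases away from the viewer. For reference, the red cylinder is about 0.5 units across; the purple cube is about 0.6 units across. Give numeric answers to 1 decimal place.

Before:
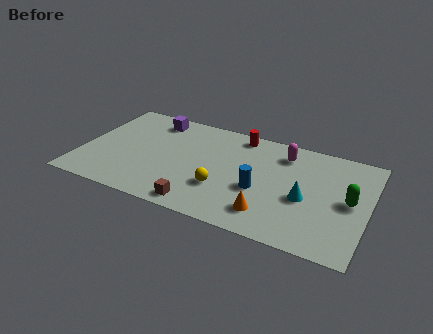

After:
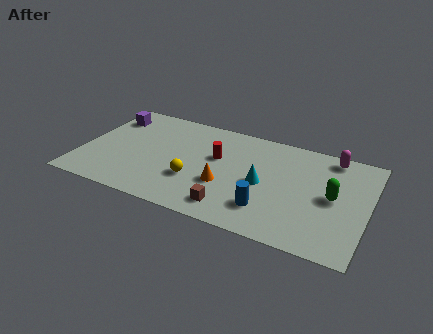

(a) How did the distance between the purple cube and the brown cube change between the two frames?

+1.8

They were about 6.4 units apart before and 8.2 after — 1.8 units further apart.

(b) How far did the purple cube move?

2.3

From (3.2, 6.5) to (1.0, 6.0), the purple cube covered √(2.2² + 0.5²) ≈ 2.3 units.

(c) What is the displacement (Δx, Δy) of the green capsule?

(-0.8, 0.0)

The green capsule was at about (13.2, 3.9) and moved to about (12.4, 3.9).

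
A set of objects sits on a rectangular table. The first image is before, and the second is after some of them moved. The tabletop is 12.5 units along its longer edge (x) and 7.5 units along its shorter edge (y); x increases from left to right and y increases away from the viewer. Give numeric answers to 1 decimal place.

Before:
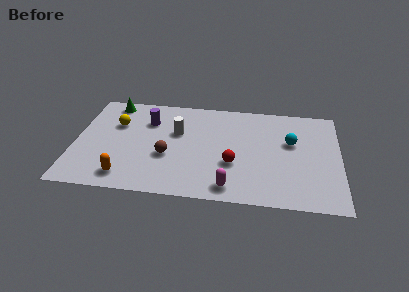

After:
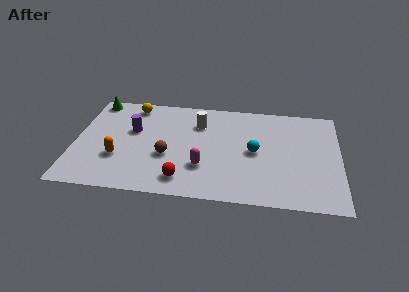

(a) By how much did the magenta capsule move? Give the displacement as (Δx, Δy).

(-1.3, 1.3)

The magenta capsule started near (7.4, 1.0) and ended near (6.1, 2.3).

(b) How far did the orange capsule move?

1.4

From (2.5, 1.2) to (2.1, 2.5), the orange capsule covered √(0.4² + 1.3²) ≈ 1.4 units.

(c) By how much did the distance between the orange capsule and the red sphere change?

-1.9

They were about 5.2 units apart before and 3.3 after — 1.9 units closer together.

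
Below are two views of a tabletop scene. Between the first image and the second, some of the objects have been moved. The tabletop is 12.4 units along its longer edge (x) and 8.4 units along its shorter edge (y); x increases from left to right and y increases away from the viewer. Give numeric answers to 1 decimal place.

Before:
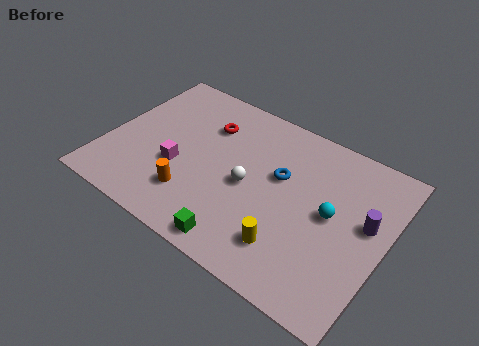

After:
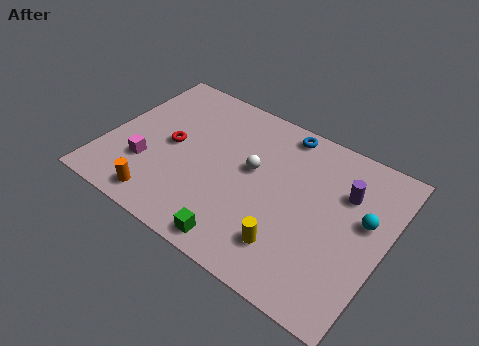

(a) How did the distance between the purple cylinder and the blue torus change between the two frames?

-0.4

The distance was about 3.9 in the first image and 3.5 in the second, so they moved 0.4 units closer together.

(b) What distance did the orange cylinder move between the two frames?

1.6

The orange cylinder was near (4.2, 2.1) before and (3.0, 1.1) after, so it travelled √(1.2² + 1.0²) ≈ 1.6 units.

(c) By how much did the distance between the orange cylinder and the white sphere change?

+2.2

The distance was about 2.8 in the first image and 5.0 in the second, so they moved 2.2 units further apart.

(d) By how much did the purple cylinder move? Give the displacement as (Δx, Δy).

(-1.1, 1.0)

The purple cylinder was at about (11.5, 4.8) and moved to about (10.4, 5.8).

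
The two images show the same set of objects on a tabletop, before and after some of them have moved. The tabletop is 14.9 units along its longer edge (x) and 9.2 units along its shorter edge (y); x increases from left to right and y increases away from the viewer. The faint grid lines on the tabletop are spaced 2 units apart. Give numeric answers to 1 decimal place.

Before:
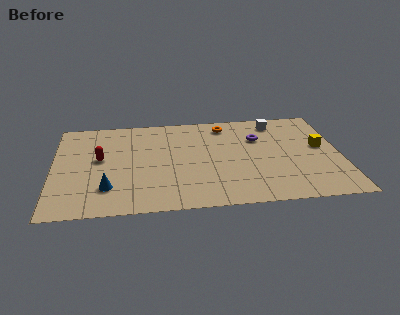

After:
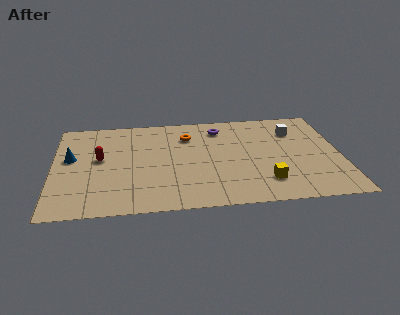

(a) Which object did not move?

the red capsule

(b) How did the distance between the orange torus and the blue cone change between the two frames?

-2.0

They were about 8.3 units apart before and 6.3 after — 2.0 units closer together.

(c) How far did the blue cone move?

3.6

From (2.8, 2.3) to (0.9, 5.3), the blue cone covered √(1.9² + 3.0²) ≈ 3.6 units.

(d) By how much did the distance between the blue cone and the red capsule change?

-1.3

Before: roughly 2.8 units apart; after: 1.5. That's 1.3 units closer together.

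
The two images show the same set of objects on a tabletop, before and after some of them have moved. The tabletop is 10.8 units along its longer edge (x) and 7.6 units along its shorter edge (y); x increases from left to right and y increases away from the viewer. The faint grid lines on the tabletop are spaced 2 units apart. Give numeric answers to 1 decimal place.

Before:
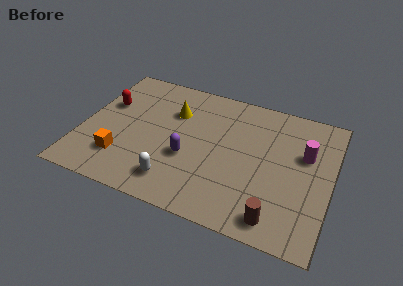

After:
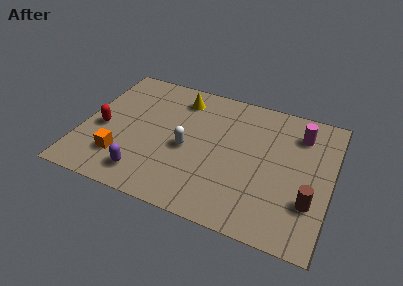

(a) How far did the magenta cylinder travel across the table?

1.1

The magenta cylinder was near (9.6, 4.8) before and (9.3, 5.9) after, so it travelled √(0.3² + 1.1²) ≈ 1.1 units.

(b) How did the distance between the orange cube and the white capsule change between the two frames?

+0.6

The distance was about 2.5 in the first image and 3.1 in the second, so they moved 0.6 units further apart.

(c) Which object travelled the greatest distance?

the purple capsule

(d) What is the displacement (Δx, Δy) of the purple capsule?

(-1.7, -1.6)

The purple capsule was at about (4.7, 2.9) and moved to about (3.0, 1.3).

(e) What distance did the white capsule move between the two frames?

2.0

The white capsule was near (4.3, 1.4) before and (4.6, 3.4) after, so it travelled √(0.3² + 2.0²) ≈ 2.0 units.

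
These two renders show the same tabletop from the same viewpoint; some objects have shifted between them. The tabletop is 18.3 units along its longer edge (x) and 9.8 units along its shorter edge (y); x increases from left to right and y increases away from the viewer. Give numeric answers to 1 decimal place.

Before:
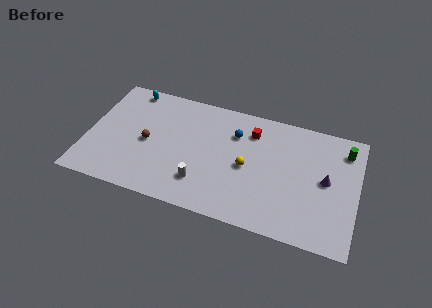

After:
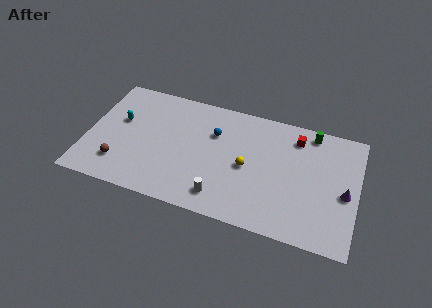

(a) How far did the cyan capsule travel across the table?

2.9

The cyan capsule moved from about (2.5, 8.8) to (2.1, 5.9), a distance of √(0.4² + 2.9²) ≈ 2.9.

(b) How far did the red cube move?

3.0

The red cube was near (11.0, 7.6) before and (14.0, 8.0) after, so it travelled √(3.0² + 0.4²) ≈ 3.0 units.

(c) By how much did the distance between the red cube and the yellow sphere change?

+1.6

The distance was about 3.0 in the first image and 4.6 in the second, so they moved 1.6 units further apart.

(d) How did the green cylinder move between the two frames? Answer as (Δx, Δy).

(-2.3, 0.8)

The green cylinder was at about (17.3, 7.9) and moved to about (15.0, 8.7).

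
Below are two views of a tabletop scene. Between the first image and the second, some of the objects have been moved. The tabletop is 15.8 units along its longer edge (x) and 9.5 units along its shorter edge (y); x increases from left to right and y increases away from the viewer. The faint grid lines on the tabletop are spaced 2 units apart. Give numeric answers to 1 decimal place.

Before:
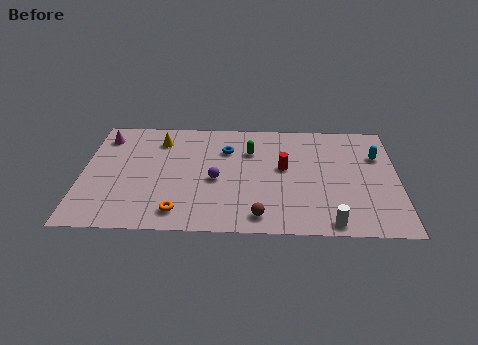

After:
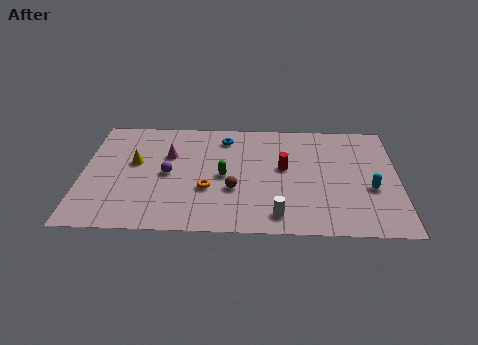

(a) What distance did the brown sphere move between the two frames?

2.5

The brown sphere moved from about (8.9, 1.3) to (7.6, 3.4), a distance of √(1.3² + 2.1²) ≈ 2.5.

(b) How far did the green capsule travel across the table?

2.6

The green capsule was near (8.4, 6.7) before and (7.1, 4.5) after, so it travelled √(1.3² + 2.2²) ≈ 2.6 units.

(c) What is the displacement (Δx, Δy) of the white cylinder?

(-2.6, 0.5)

The white cylinder was at about (12.4, 0.9) and moved to about (9.8, 1.4).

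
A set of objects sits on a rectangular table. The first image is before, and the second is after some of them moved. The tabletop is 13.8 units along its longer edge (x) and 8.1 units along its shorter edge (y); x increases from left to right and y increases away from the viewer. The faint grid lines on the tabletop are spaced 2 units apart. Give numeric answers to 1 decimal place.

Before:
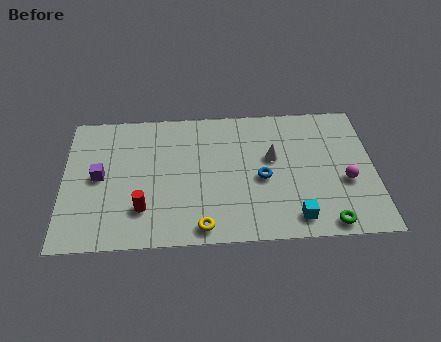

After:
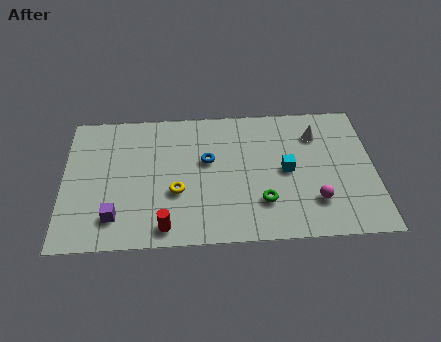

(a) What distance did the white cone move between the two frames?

2.4

The white cone moved from about (9.3, 4.8) to (11.3, 6.1), a distance of √(2.0² + 1.3²) ≈ 2.4.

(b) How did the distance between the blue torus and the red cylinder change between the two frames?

-1.3

Before: roughly 5.5 units apart; after: 4.2. That's 1.3 units closer together.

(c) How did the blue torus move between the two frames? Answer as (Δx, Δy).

(-2.4, 1.2)

From the two frames, the blue torus sits at roughly (8.8, 3.6) before and (6.4, 4.8) after.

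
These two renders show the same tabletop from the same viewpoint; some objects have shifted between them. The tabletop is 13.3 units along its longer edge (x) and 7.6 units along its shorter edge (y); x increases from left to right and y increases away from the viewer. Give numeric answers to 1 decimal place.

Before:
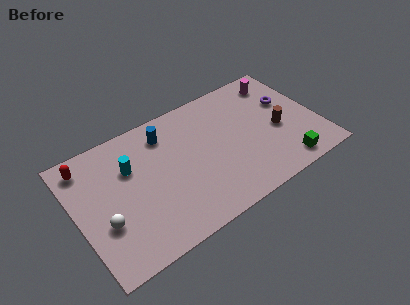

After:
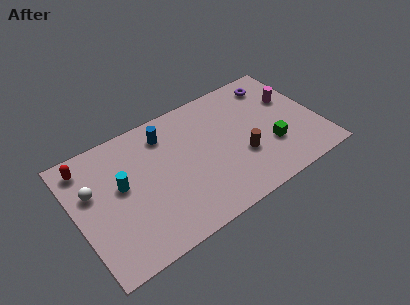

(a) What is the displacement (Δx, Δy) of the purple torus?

(-0.5, 1.5)

The purple torus started near (11.9, 4.8) and ended near (11.4, 6.3).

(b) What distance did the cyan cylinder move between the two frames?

1.0

The cyan cylinder was near (3.1, 5.1) before and (2.5, 4.3) after, so it travelled √(0.6² + 0.8²) ≈ 1.0 units.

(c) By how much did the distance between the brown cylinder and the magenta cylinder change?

+0.8

The distance was about 3.1 in the first image and 3.9 in the second, so they moved 0.8 units further apart.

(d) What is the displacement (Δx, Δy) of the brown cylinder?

(-2.2, -0.6)

The brown cylinder was at about (11.1, 3.3) and moved to about (8.9, 2.7).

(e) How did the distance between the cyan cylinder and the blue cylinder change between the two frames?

+0.9

Before: roughly 2.3 units apart; after: 3.2. That's 0.9 units further apart.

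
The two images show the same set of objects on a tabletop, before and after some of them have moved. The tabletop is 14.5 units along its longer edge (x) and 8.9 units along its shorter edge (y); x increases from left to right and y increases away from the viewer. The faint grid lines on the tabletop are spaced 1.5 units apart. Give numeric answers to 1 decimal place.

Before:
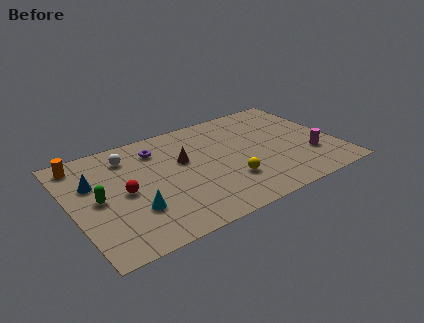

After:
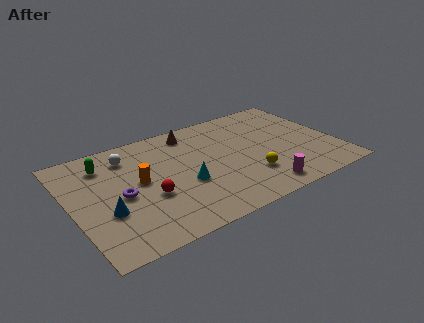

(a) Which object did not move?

the white sphere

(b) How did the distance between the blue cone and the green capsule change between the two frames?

+2.4

The distance was about 1.4 in the first image and 3.8 in the second, so they moved 2.4 units further apart.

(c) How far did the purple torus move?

3.8

The purple torus was near (5.0, 7.0) before and (2.6, 4.1) after, so it travelled √(2.4² + 2.9²) ≈ 3.8 units.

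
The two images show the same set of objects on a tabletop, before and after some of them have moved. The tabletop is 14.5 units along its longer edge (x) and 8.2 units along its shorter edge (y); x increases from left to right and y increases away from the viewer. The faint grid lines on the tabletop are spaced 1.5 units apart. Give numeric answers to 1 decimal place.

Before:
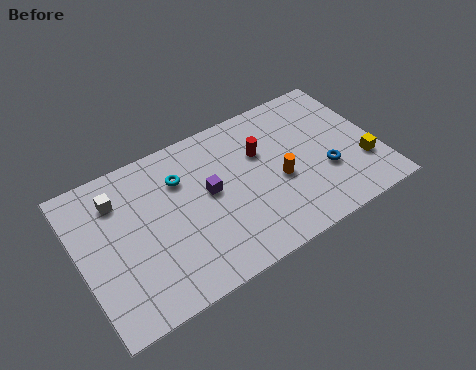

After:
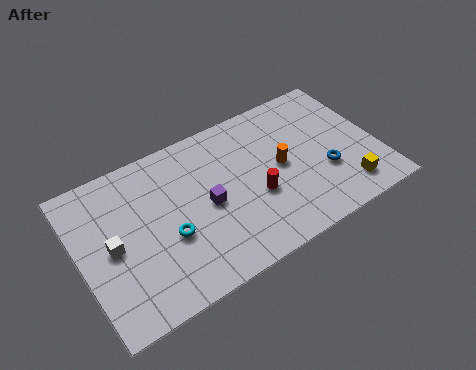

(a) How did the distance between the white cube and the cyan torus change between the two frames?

-0.3

They were about 3.0 units apart before and 2.7 after — 0.3 units closer together.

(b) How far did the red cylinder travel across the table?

2.3

The red cylinder moved from about (9.0, 5.4) to (8.4, 3.2), a distance of √(0.6² + 2.2²) ≈ 2.3.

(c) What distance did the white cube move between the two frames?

2.4

The white cube was near (2.1, 6.3) before and (1.5, 4.0) after, so it travelled √(0.6² + 2.3²) ≈ 2.4 units.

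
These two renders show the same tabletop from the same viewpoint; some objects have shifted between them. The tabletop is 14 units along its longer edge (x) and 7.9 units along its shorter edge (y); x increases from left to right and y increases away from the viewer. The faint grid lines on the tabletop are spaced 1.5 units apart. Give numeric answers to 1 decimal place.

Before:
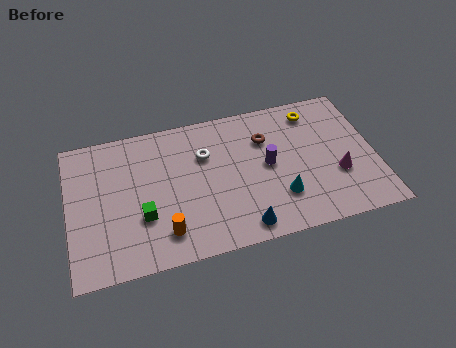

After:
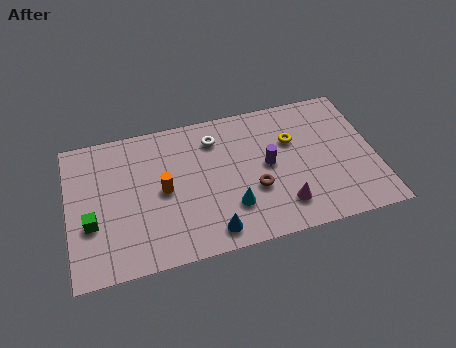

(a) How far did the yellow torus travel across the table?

1.8

The yellow torus moved from about (11.4, 6.6) to (10.3, 5.2), a distance of √(1.1² + 1.4²) ≈ 1.8.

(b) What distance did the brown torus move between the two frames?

2.8

From (9.1, 5.6) to (8.4, 2.9), the brown torus covered √(0.7² + 2.7²) ≈ 2.8 units.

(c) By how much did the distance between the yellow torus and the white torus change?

-1.6

The distance was about 5.2 in the first image and 3.6 in the second, so they moved 1.6 units closer together.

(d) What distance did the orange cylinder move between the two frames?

2.3

The orange cylinder was near (4.2, 1.6) before and (4.3, 3.9) after, so it travelled √(0.1² + 2.3²) ≈ 2.3 units.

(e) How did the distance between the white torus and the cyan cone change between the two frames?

-0.5

They were about 4.5 units apart before and 4.0 after — 0.5 units closer together.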